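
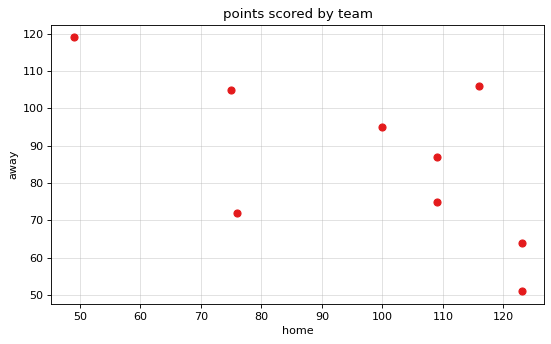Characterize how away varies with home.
negative, moderate

Points are negatively correlated; moderate (|r| ≈ 0.6).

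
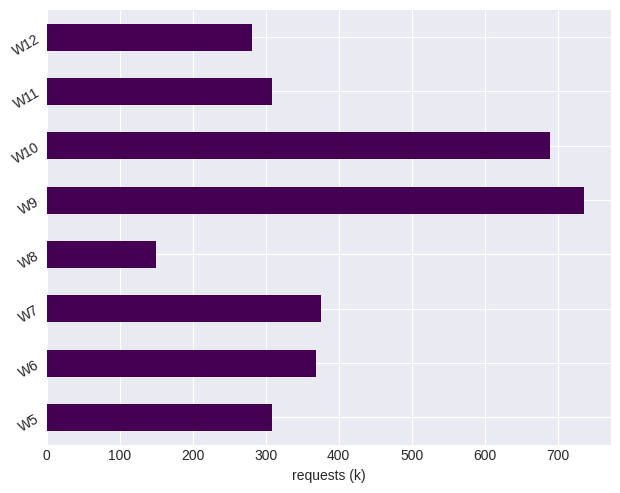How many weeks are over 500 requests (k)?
Above 500: W9, W10.

2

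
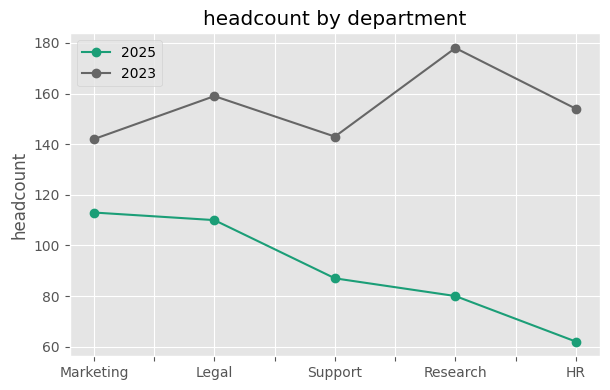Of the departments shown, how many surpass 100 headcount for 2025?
2

Above 100: Marketing, Legal.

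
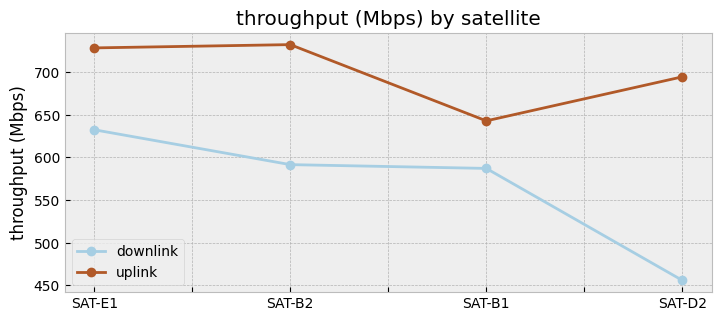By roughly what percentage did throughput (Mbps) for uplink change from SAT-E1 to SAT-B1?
≈ -10.3%

SAT-E1 ≈ 725, SAT-B1 ≈ 650; (650 − 725) / 725 ≈ -10.3%.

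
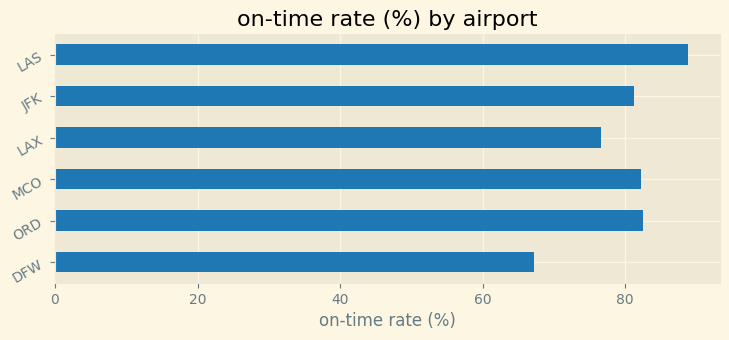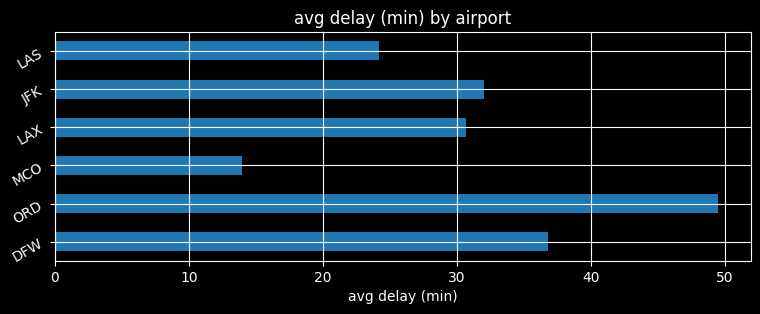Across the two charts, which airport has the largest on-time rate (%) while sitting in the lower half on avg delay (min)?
Chart 2 median avg delay (min) ≈ 30; below-median airports: MCO, LAX, LAS. Among those, LAS has the highest on-time rate (%) (≈ 90).

LAS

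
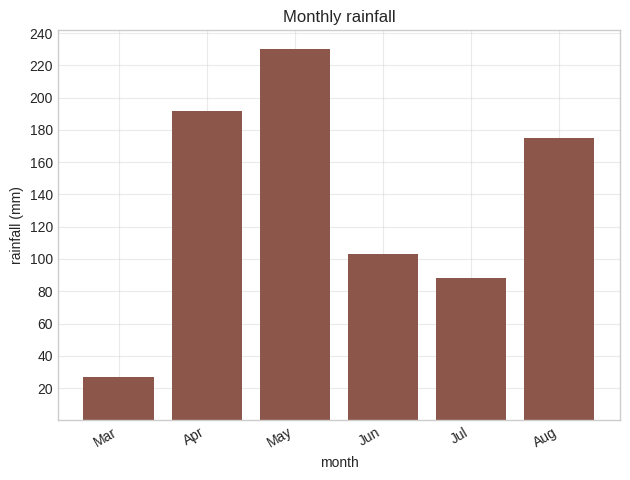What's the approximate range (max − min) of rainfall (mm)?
≈ 220

Max May ≈ 240, min Mar ≈ 20; range ≈ 220.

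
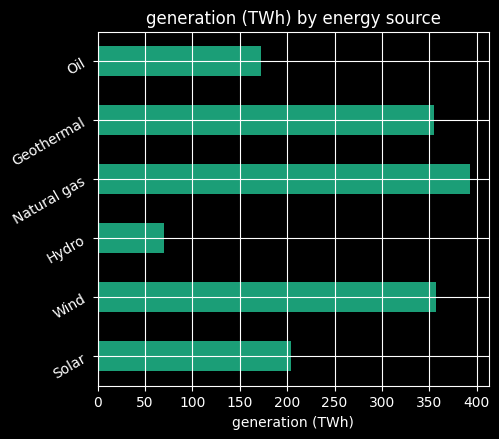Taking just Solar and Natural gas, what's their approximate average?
≈ 300

(200 + 400) / 2 ≈ 300.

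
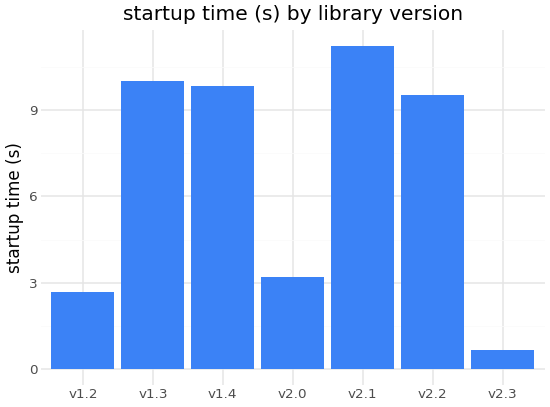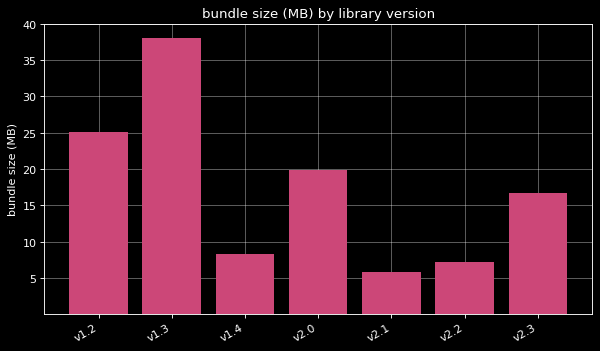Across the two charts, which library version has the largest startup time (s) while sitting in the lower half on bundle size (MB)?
v2.1

Chart 2 median bundle size (MB) ≈ 15; below-median library versions: v1.4, v2.1, v2.2. Among those, v2.1 has the highest startup time (s) (≈ 12).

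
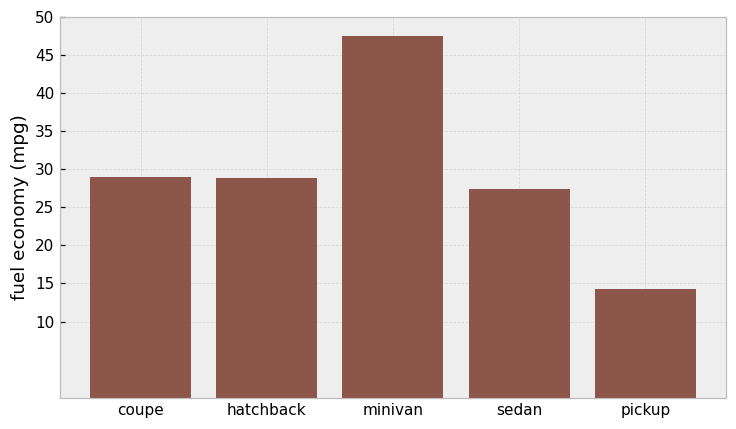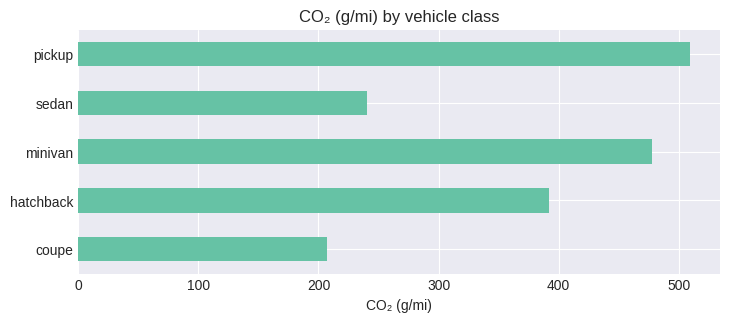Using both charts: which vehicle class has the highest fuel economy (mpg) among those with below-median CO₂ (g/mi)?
coupe

Chart 2 median CO₂ (g/mi) ≈ 400; below-median vehicle classes: coupe, sedan. Among those, coupe has the highest fuel economy (mpg) (≈ 30).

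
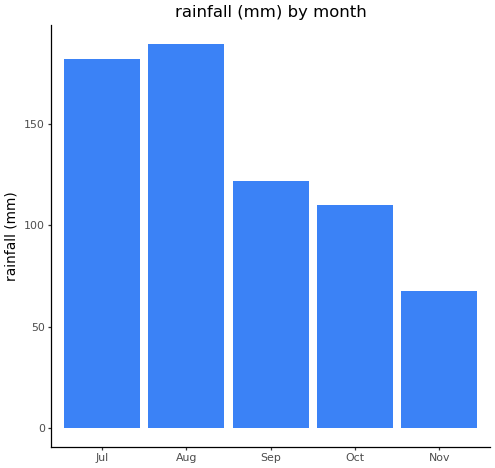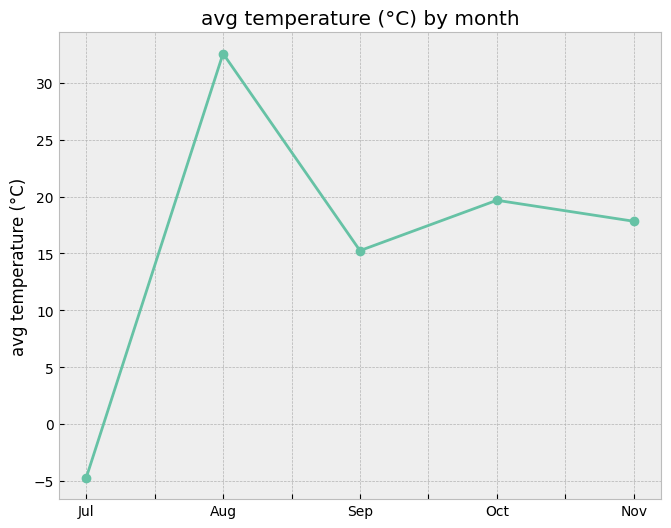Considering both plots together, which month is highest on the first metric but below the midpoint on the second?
Jul

Chart 2 median avg temperature (°C) ≈ 20; below-median months: Jul, Sep. Among those, Jul has the highest rainfall (mm) (≈ 180).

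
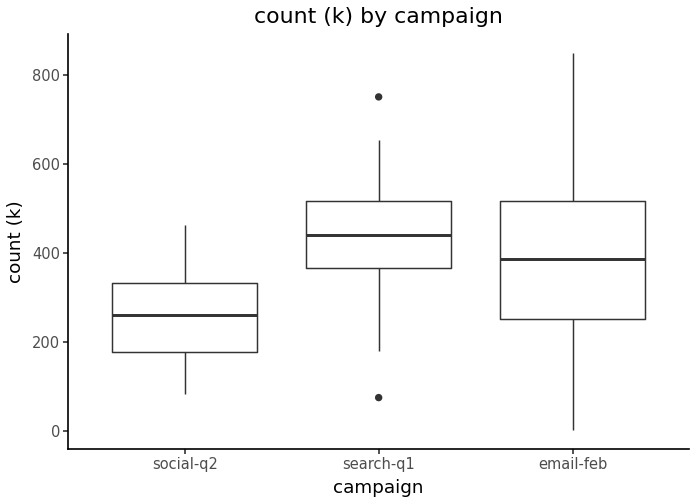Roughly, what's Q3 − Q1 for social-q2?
Q3 ≈ 340, Q1 ≈ 180; IQR ≈ 160.

≈ 160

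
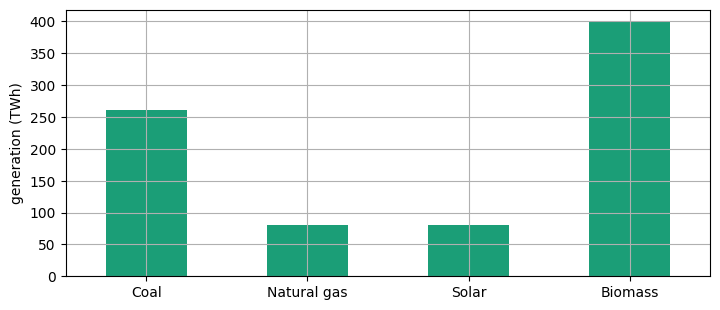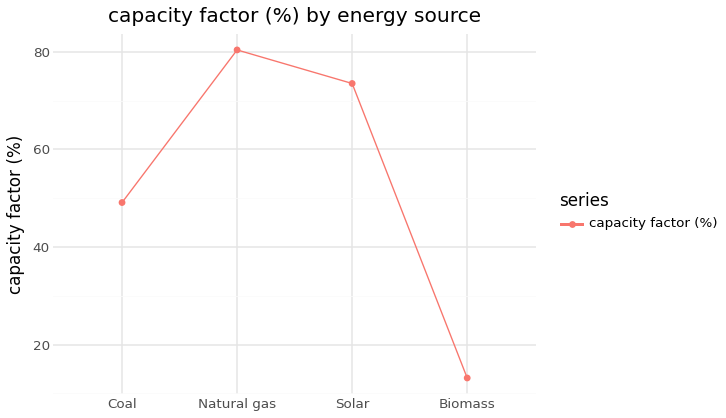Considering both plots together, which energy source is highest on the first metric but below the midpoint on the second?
Chart 2 median capacity factor (%) ≈ 60; below-median energy sources: Coal, Biomass. Among those, Biomass has the highest generation (TWh) (≈ 400).

Biomass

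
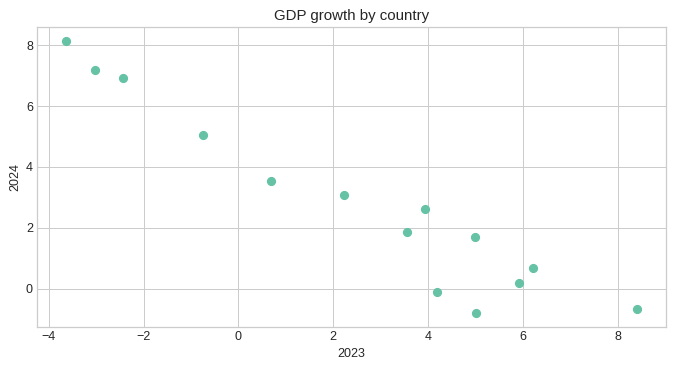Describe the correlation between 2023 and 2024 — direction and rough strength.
negative, strong

Points are negatively correlated; strong (|r| ≈ 1.0).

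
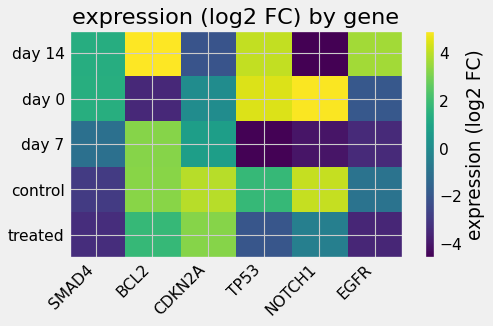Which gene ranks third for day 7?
SMAD4

Top 4 for day 7: BCL2 ≈ 3, CDKN2A ≈ 1, SMAD4 ≈ -1, EGFR ≈ -3.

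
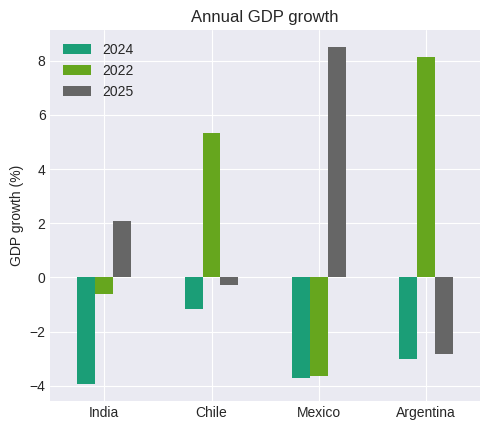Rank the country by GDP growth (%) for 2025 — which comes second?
India

Top 3 for 2025: Mexico ≈ 8, India ≈ 2, Chile ≈ 0.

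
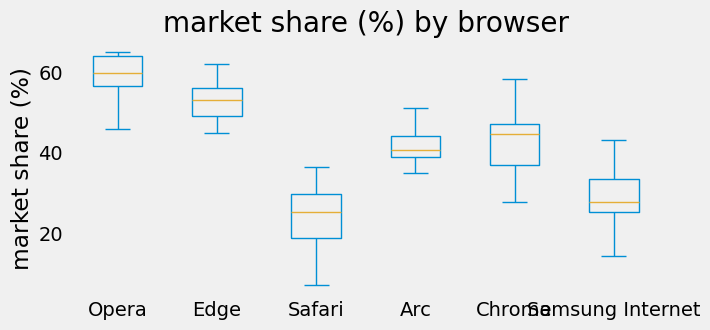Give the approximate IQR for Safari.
Q3 ≈ 30, Q1 ≈ 20; IQR ≈ 10.

≈ 10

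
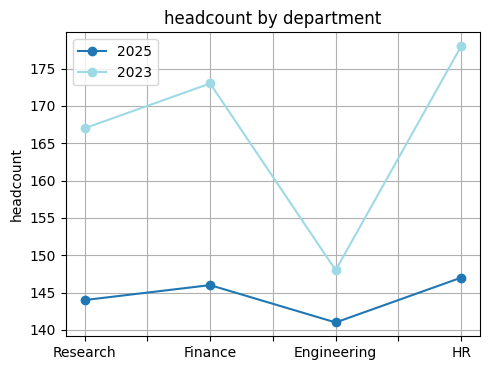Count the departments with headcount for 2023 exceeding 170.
2

Above 170: Finance, HR.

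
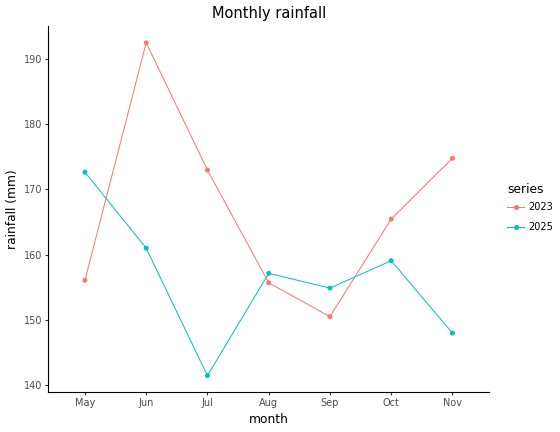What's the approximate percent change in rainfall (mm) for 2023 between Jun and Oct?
≈ -13.2%

Jun ≈ 190, Oct ≈ 165; (165 − 190) / 190 ≈ -13.2%.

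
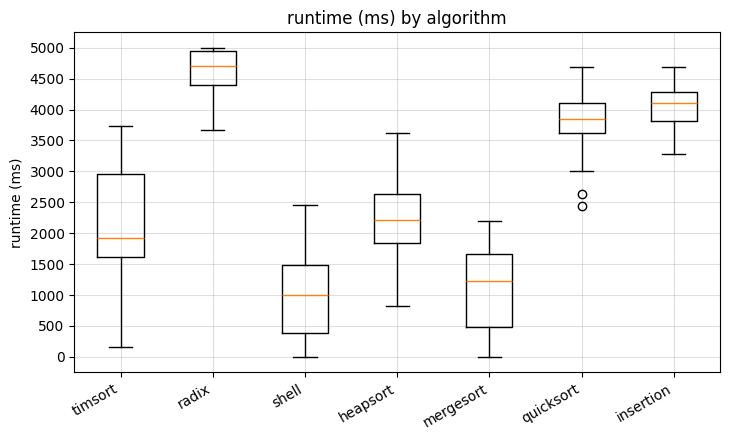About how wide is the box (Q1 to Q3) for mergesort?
≈ 1000

Q3 ≈ 1500, Q1 ≈ 500; IQR ≈ 1000.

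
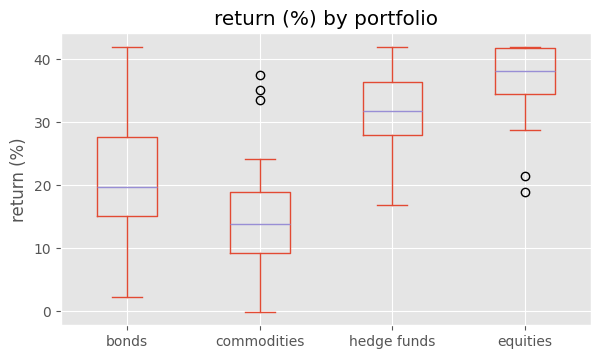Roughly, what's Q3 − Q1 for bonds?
Q3 ≈ 28, Q1 ≈ 16; IQR ≈ 12.

≈ 12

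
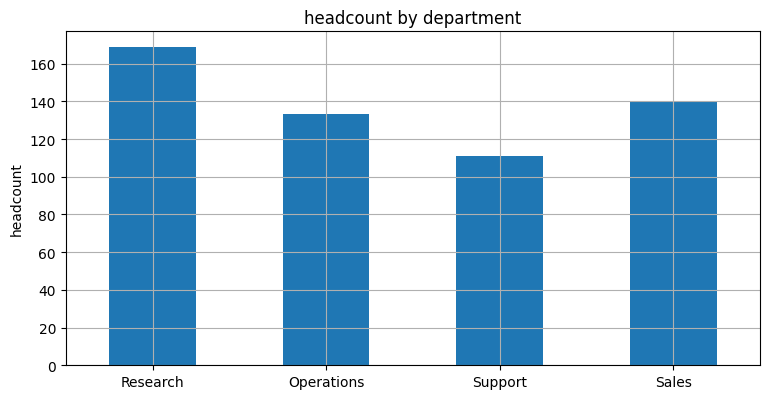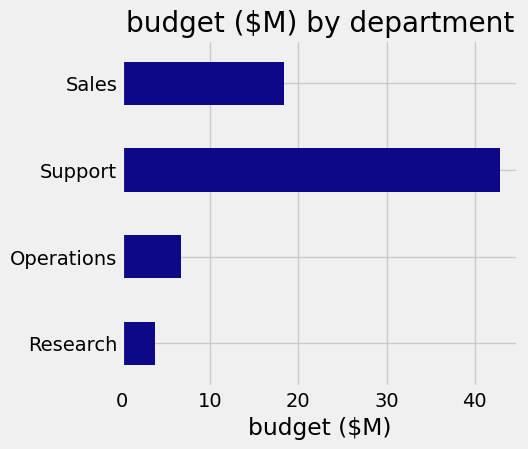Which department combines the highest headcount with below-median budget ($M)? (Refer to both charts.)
Research

Chart 2 median budget ($M) ≈ 10; below-median departments: Research, Operations. Among those, Research has the highest headcount (≈ 160).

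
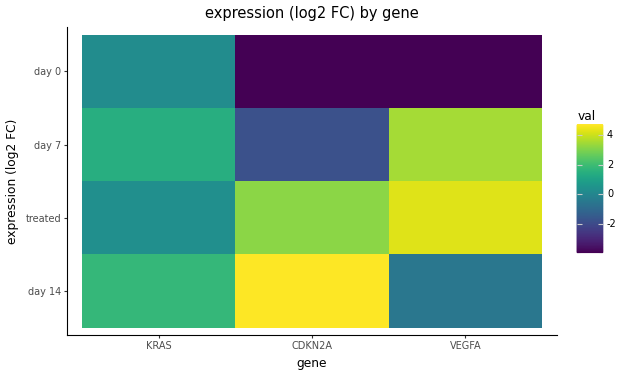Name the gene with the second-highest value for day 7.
Top 3 for day 7: VEGFA ≈ 4, KRAS ≈ 1, CDKN2A ≈ -2.

KRAS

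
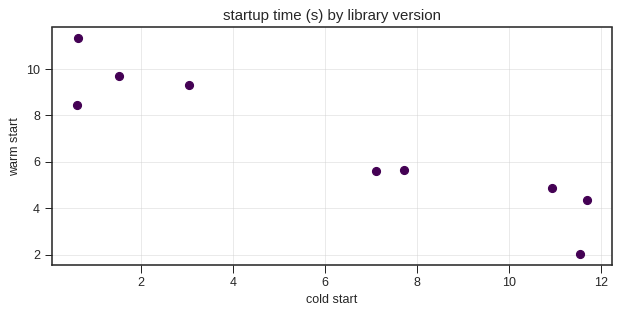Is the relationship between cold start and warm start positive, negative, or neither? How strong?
negative, strong

Points are negatively correlated; strong (|r| ≈ 0.9).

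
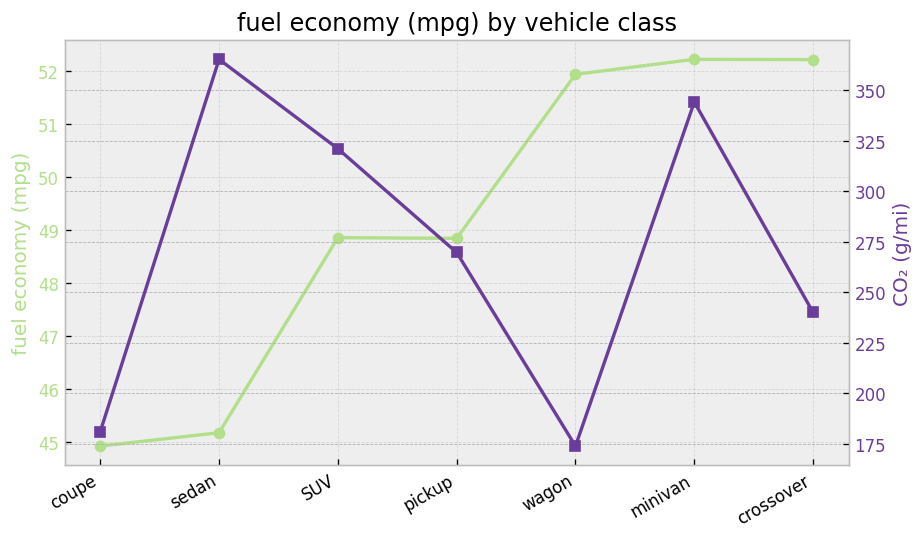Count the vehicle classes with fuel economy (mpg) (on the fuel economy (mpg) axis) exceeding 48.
5

Above 48: SUV, pickup, wagon, minivan, crossover.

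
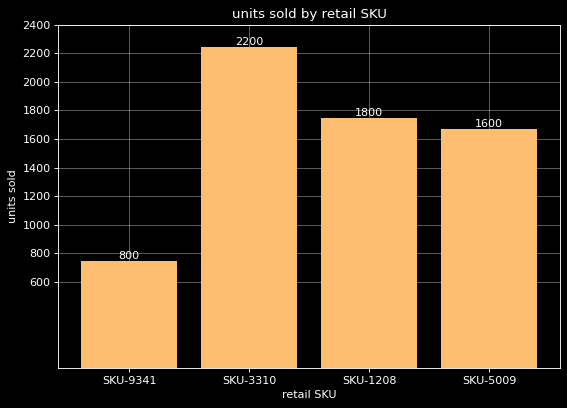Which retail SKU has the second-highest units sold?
SKU-1208

Top 3: SKU-3310 ≈ 2200, SKU-1208 ≈ 1800, SKU-5009 ≈ 1600.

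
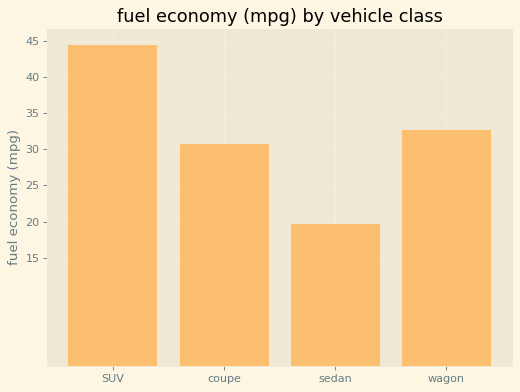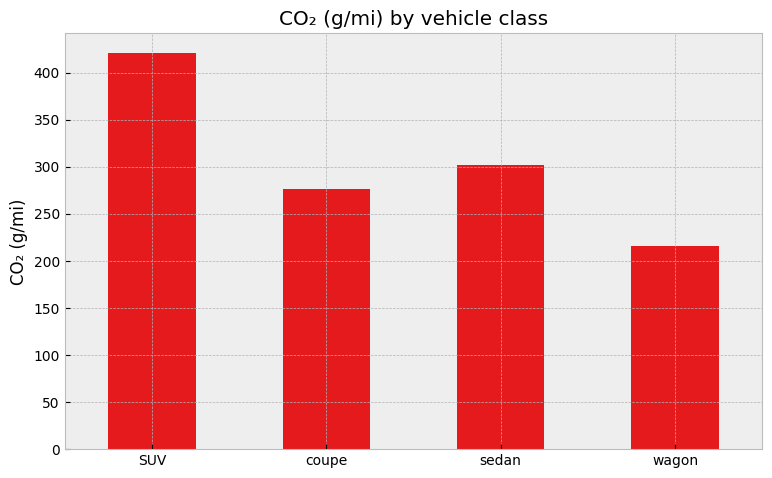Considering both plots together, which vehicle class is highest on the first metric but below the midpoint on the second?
Chart 2 median CO₂ (g/mi) ≈ 300; below-median vehicle classes: coupe, wagon. Among those, wagon has the highest fuel economy (mpg) (≈ 35).

wagon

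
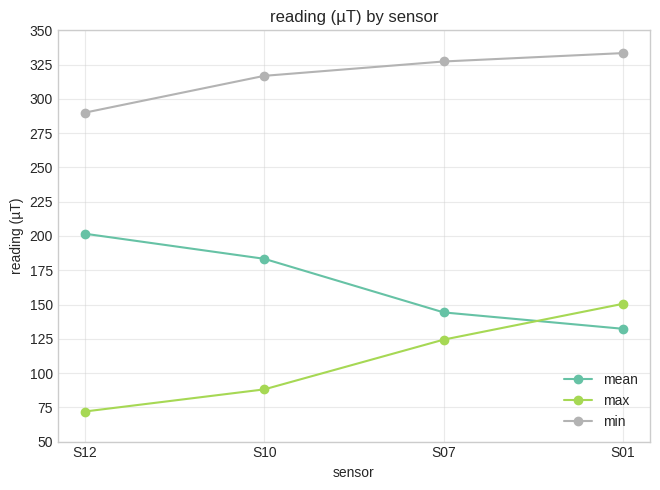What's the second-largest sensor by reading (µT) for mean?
Top 3 for mean: S12 ≈ 200, S10 ≈ 175, S07 ≈ 150.

S10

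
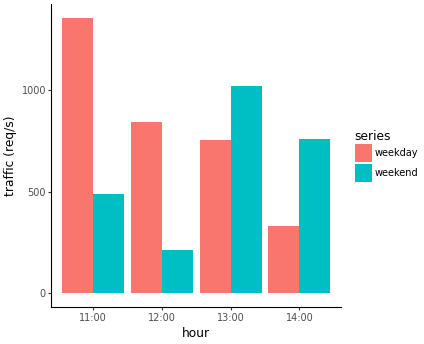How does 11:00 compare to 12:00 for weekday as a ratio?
11:00 ≈ 1400, 12:00 ≈ 800; 1400/800 ≈ 1.75.

≈ 1.75×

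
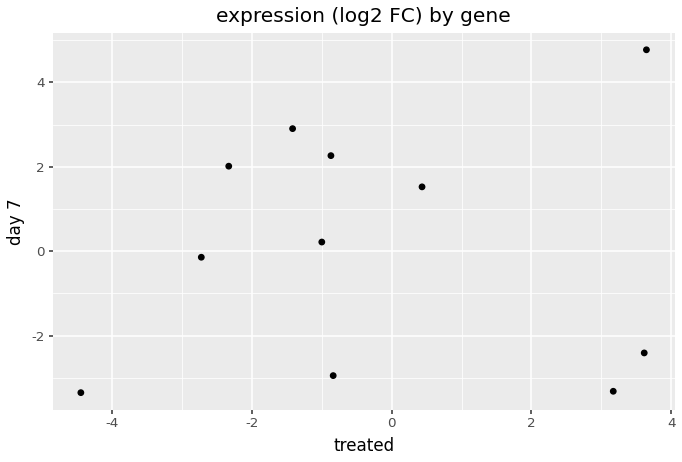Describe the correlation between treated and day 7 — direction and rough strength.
Points are roughly uncorrelated; weak (|r| ≈ 0.1).

no clear correlation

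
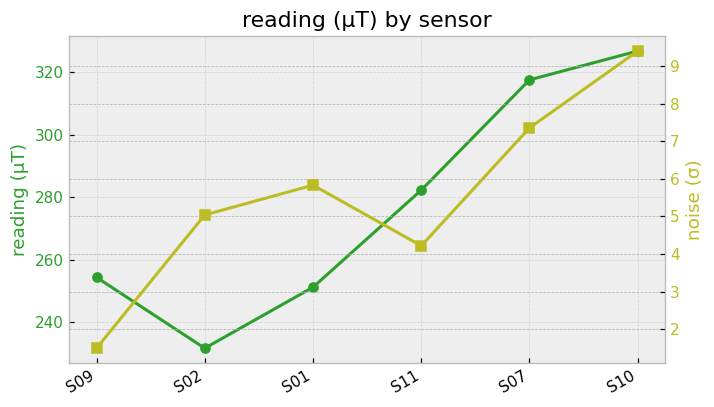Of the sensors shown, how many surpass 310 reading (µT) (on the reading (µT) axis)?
Above 310: S07, S10.

2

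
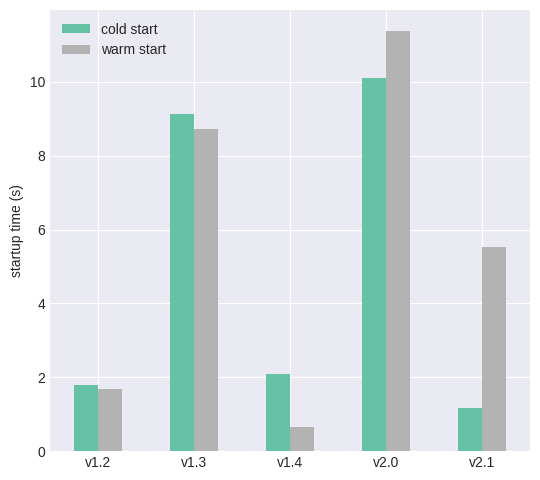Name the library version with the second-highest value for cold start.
v1.3

Top 3 for cold start: v2.0 ≈ 10, v1.3 ≈ 9, v1.4 ≈ 2.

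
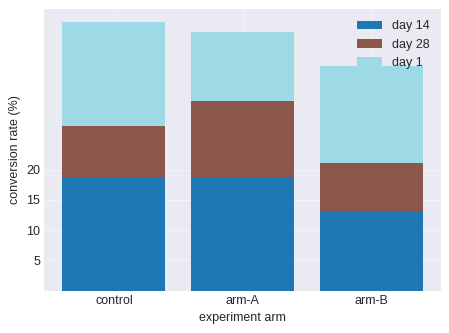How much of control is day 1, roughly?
≈ 20

day 1 top ≈ 45, bottom ≈ 25; segment ≈ 20.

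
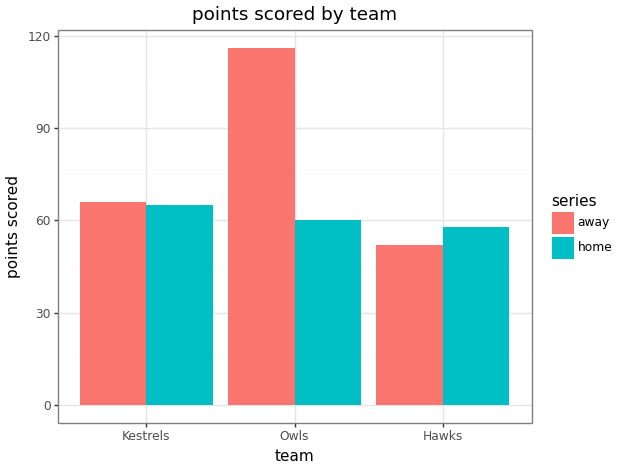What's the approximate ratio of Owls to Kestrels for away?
≈ 1.71×

Owls ≈ 120, Kestrels ≈ 70; 120/70 ≈ 1.71.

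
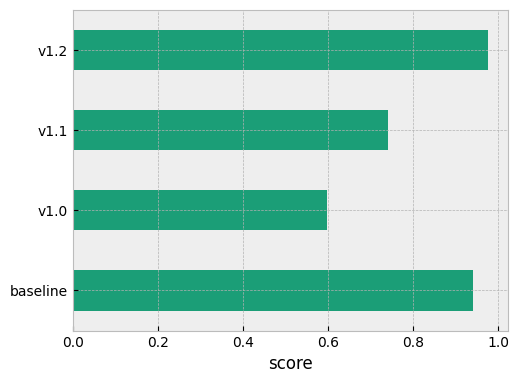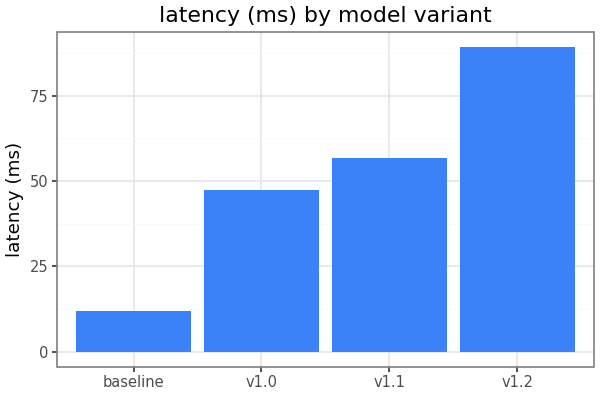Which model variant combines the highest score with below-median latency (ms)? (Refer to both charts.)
Chart 2 median latency (ms) ≈ 50; below-median model variants: baseline, v1.0. Among those, baseline has the highest score (≈ 0.9).

baseline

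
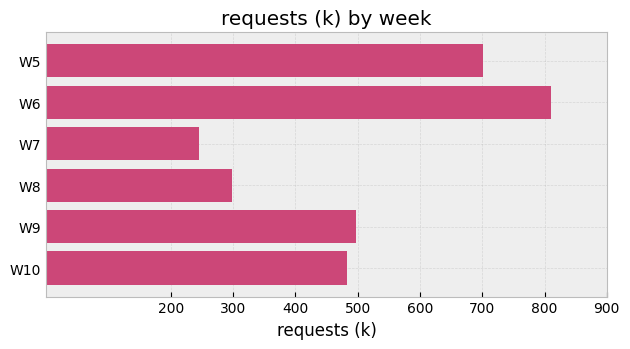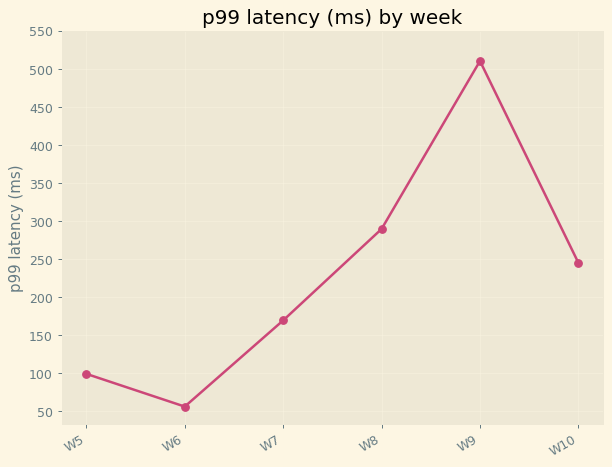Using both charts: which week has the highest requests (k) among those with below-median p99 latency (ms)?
Chart 2 median p99 latency (ms) ≈ 200; below-median weeks: W5, W6, W7. Among those, W6 has the highest requests (k) (≈ 800).

W6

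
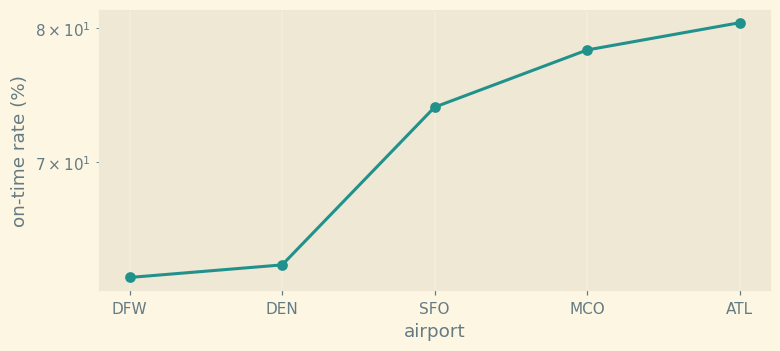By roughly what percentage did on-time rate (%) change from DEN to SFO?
≈ +15.6%

DEN ≈ 64, SFO ≈ 74; (74 − 64) / 64 ≈ +15.6%.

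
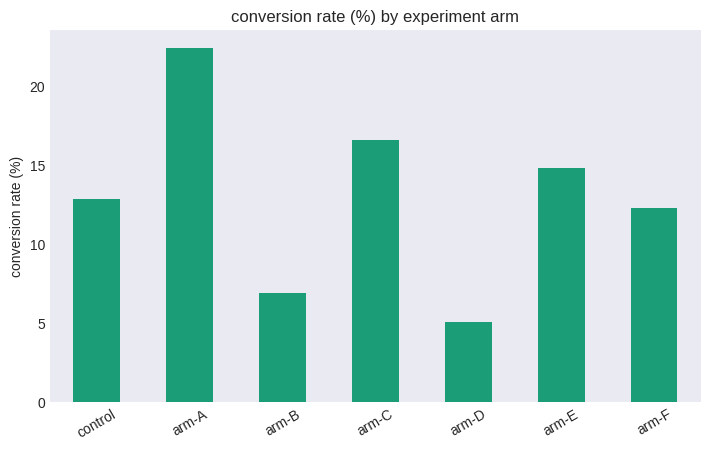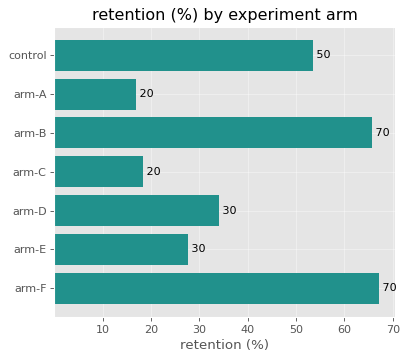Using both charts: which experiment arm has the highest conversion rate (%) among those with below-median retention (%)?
arm-A

Chart 2 median retention (%) ≈ 30; below-median experiment arms: arm-A, arm-C, arm-E. Among those, arm-A has the highest conversion rate (%) (≈ 20).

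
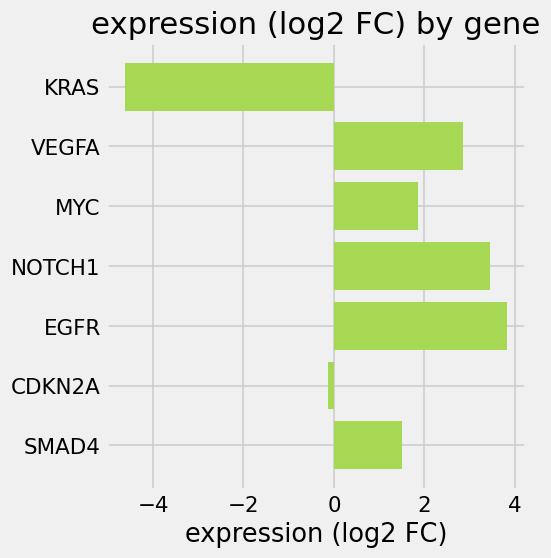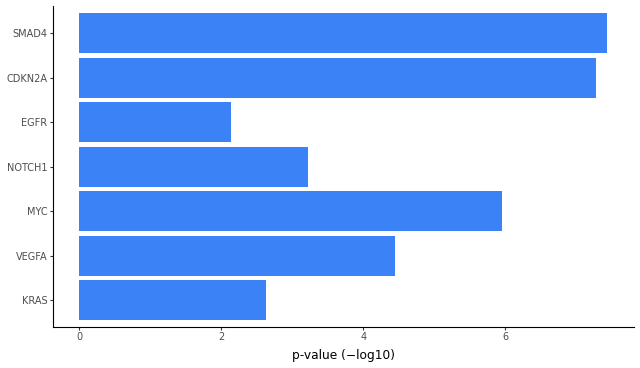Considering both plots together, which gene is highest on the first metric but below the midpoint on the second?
Chart 2 median p-value (−log10) ≈ 4; below-median genes: KRAS, NOTCH1, EGFR. Among those, EGFR has the highest expression (log2 FC) (≈ 4).

EGFR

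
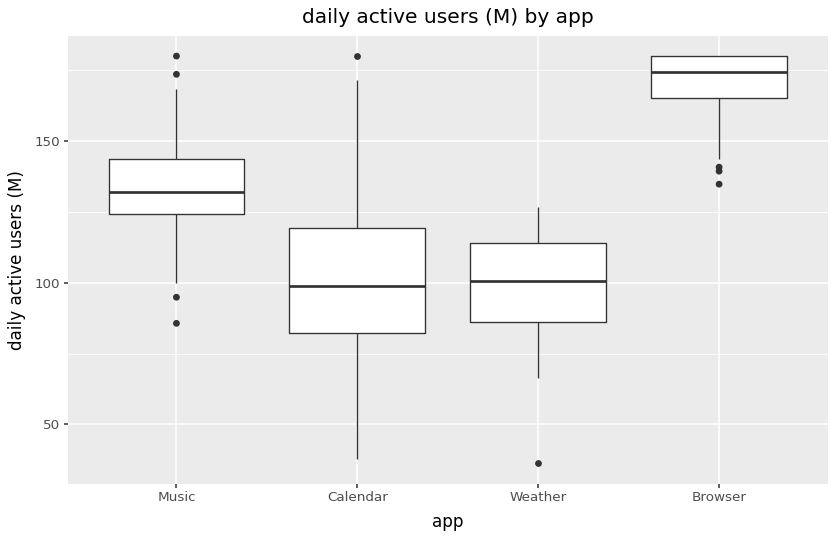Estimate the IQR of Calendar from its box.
Q3 ≈ 120, Q1 ≈ 80; IQR ≈ 40.

≈ 40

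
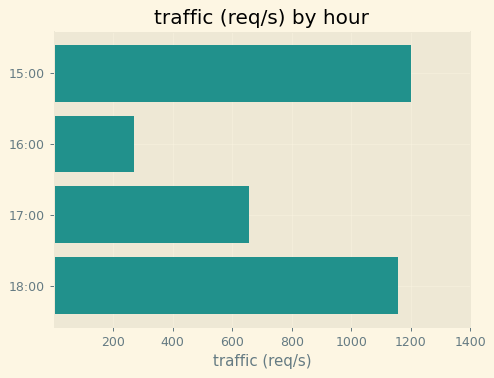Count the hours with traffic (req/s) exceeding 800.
2

Above 800: 15:00, 18:00.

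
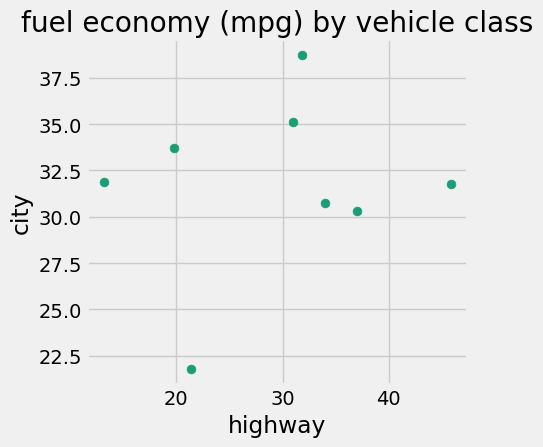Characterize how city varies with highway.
no clear correlation

Points are roughly uncorrelated; weak (|r| ≈ 0.2).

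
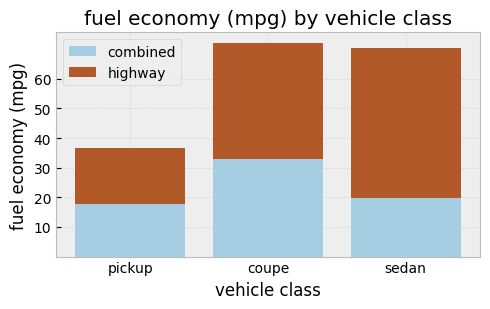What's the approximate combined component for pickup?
≈ 20

combined top ≈ 20, bottom ≈ 0; segment ≈ 20.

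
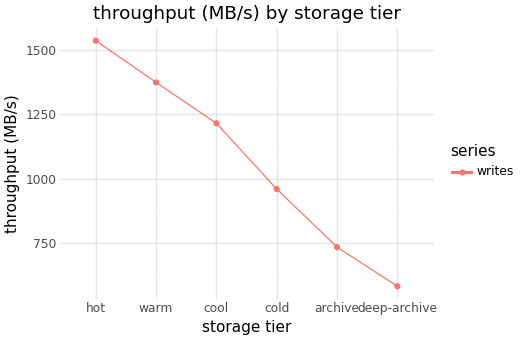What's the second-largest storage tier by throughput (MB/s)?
warm

Top 3: hot ≈ 1500, warm ≈ 1400, cool ≈ 1200.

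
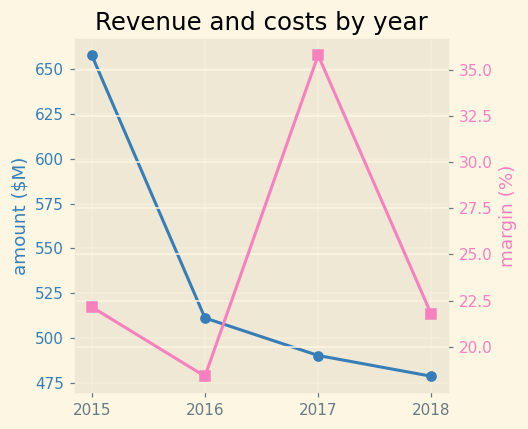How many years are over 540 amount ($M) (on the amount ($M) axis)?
Above 540: 2015.

1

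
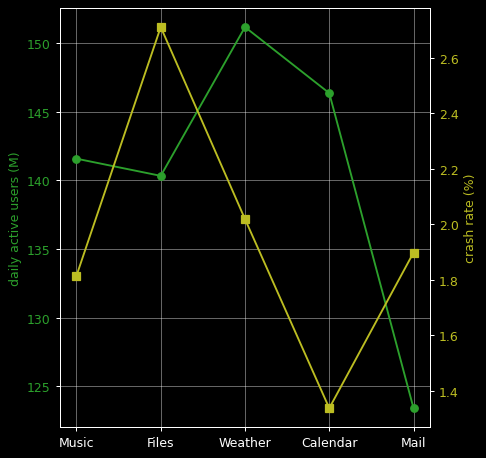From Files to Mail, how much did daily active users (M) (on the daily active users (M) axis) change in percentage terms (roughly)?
≈ -10.7%

Files ≈ 140, Mail ≈ 125; (125 − 140) / 140 ≈ -10.7%.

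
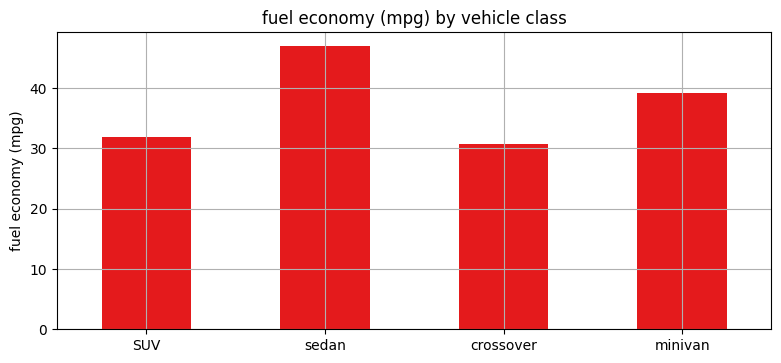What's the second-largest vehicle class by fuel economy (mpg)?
minivan

Top 3: sedan ≈ 45, minivan ≈ 40, SUV ≈ 30.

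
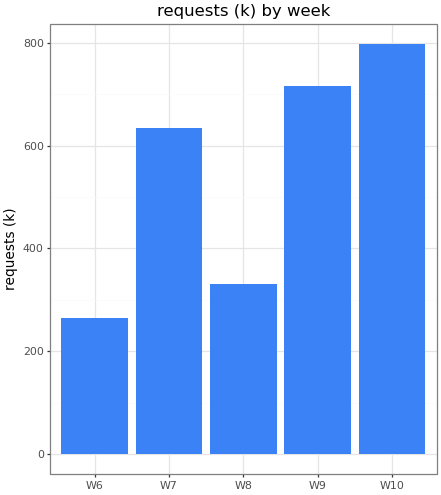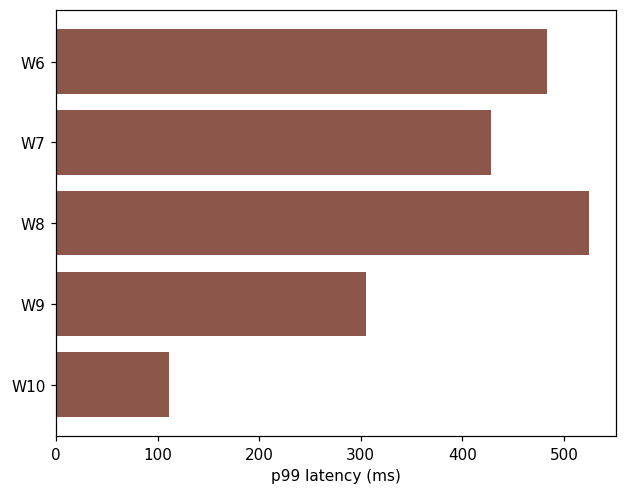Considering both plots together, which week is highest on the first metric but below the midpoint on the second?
W10

Chart 2 median p99 latency (ms) ≈ 450; below-median weeks: W9, W10. Among those, W10 has the highest requests (k) (≈ 800).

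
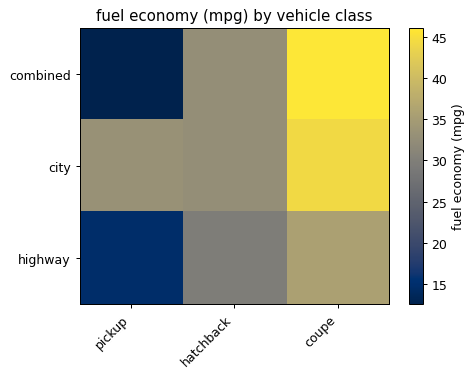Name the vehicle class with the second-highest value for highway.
hatchback

Top 3 for highway: coupe ≈ 35, hatchback ≈ 30, pickup ≈ 15.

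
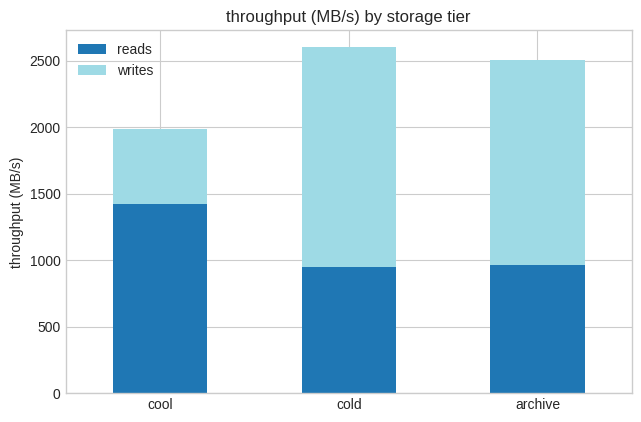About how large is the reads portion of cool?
≈ 1500

reads top ≈ 1500, bottom ≈ 0; segment ≈ 1500.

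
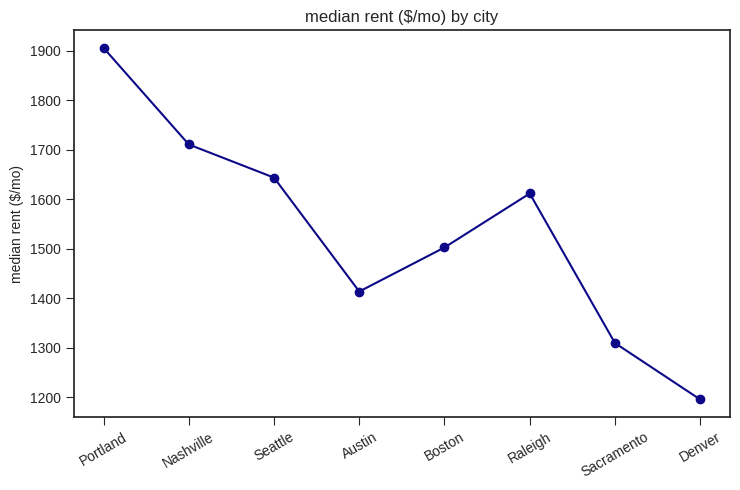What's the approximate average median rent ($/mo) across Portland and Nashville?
(1900 + 1700) / 2 ≈ 1800.

≈ 1800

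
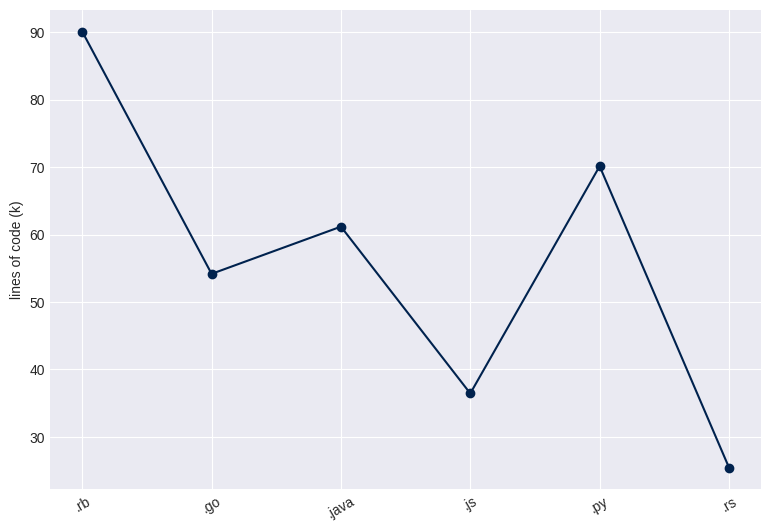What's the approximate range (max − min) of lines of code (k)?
≈ 60

Max .rb ≈ 90, min .rs ≈ 30; range ≈ 60.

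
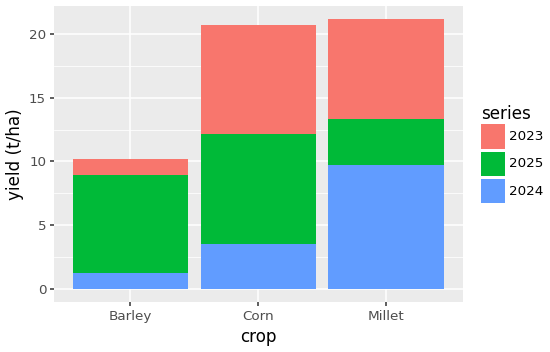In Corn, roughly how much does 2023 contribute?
2023 top ≈ 20, bottom ≈ 12; segment ≈ 8.

≈ 8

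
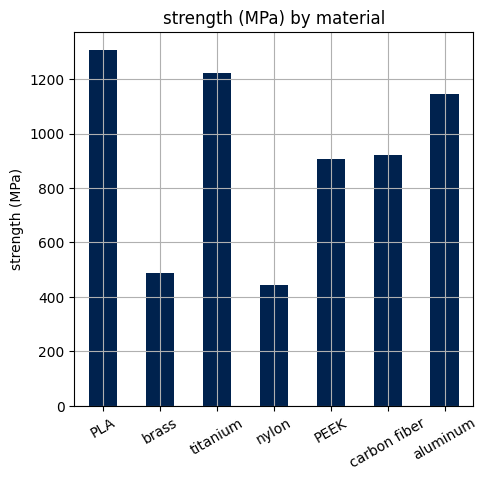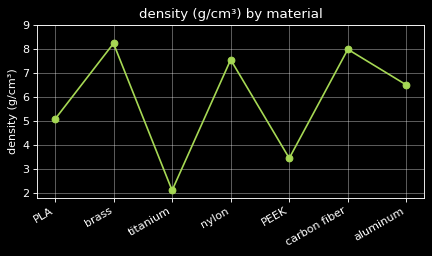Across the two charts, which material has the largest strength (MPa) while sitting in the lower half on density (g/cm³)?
Chart 2 median density (g/cm³) ≈ 6; below-median materials: PLA, titanium, PEEK. Among those, PLA has the highest strength (MPa) (≈ 1400).

PLA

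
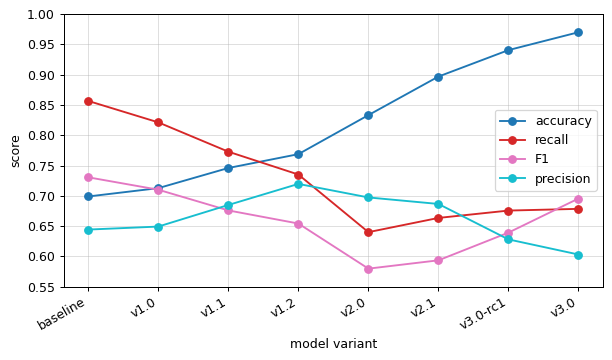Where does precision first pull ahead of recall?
v1.2: precision ≈ 0.70 vs recall ≈ 0.75 (not yet); v2.0: precision ≈ 0.70 vs recall ≈ 0.65 (first crossover).

v2.0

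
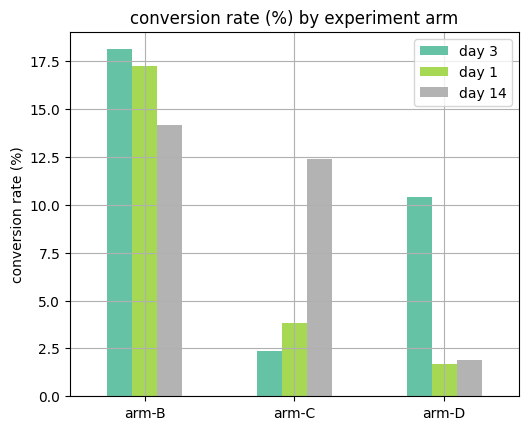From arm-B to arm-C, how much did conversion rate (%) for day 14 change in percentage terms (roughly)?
arm-B ≈ 14, arm-C ≈ 12; (12 − 14) / 14 ≈ -14.3%.

≈ -14.3%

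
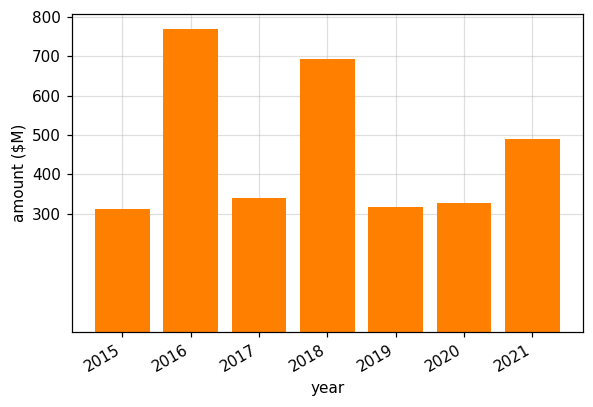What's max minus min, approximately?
Max 2016 ≈ 800, min 2015 ≈ 300; range ≈ 500.

≈ 500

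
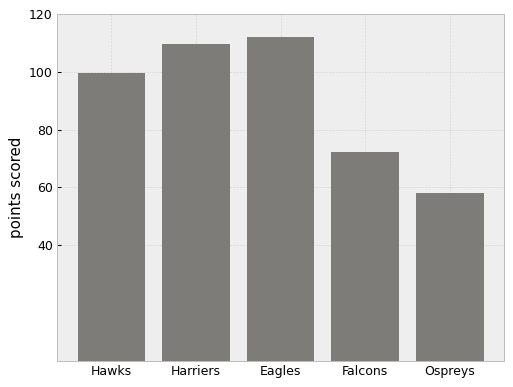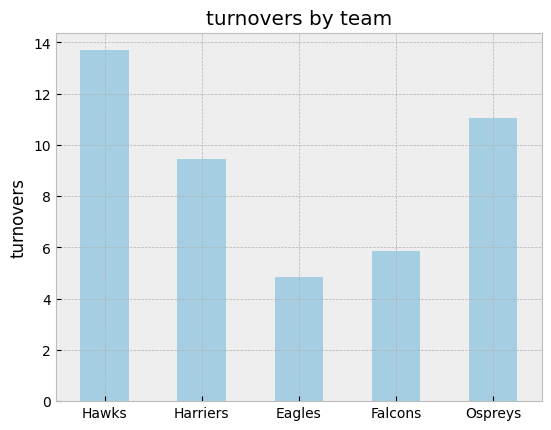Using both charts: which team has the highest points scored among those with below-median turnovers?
Chart 2 median turnovers ≈ 10; below-median teams: Eagles, Falcons. Among those, Eagles has the highest points scored (≈ 120).

Eagles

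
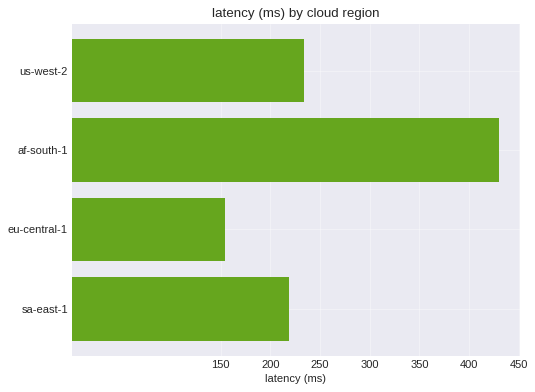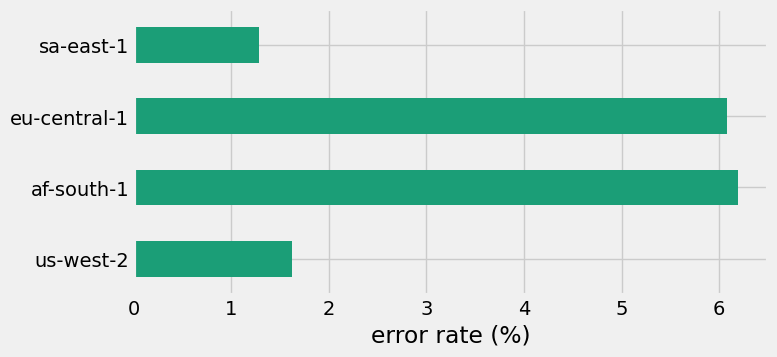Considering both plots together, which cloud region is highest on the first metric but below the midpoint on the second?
Chart 2 median error rate (%) ≈ 4; below-median cloud regions: us-west-2, sa-east-1. Among those, us-west-2 has the highest latency (ms) (≈ 250).

us-west-2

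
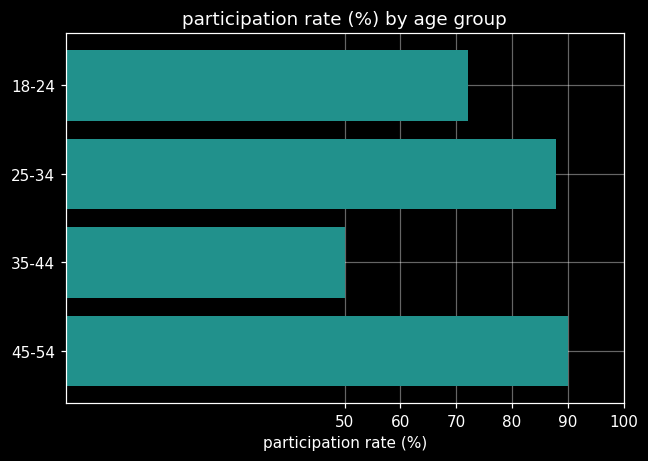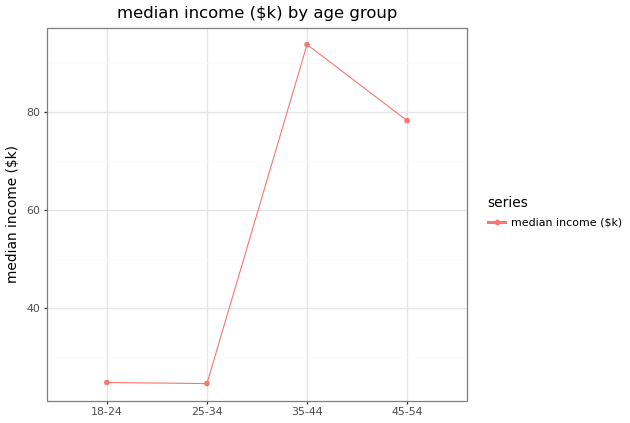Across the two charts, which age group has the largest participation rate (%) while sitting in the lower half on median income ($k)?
25-34

Chart 2 median median income ($k) ≈ 50; below-median age groups: 18-24, 25-34. Among those, 25-34 has the highest participation rate (%) (≈ 90).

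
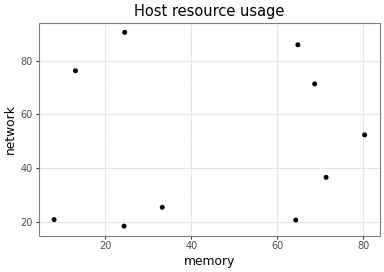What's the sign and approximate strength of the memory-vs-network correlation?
no clear correlation

Points are roughly uncorrelated; weak (|r| ≈ 0.1).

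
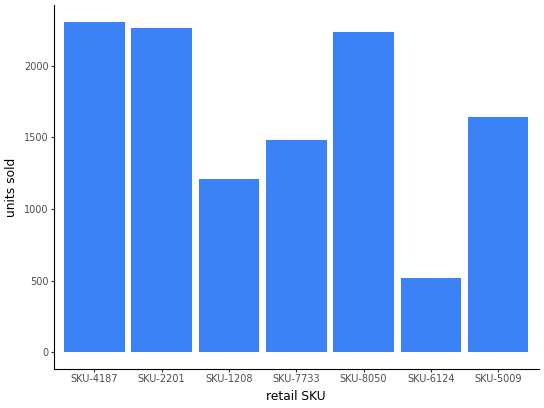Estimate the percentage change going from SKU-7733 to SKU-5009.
≈ +14.3%

SKU-7733 ≈ 1400, SKU-5009 ≈ 1600; (1600 − 1400) / 1400 ≈ +14.3%.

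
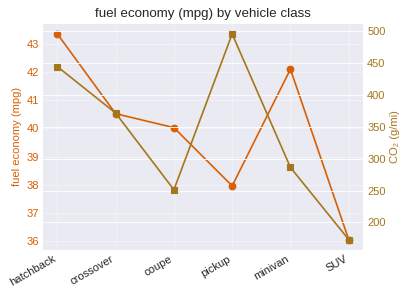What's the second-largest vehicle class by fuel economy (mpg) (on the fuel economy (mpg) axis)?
minivan

Top 3 (on the fuel economy (mpg) axis): hatchback ≈ 43, minivan ≈ 42, crossover ≈ 41.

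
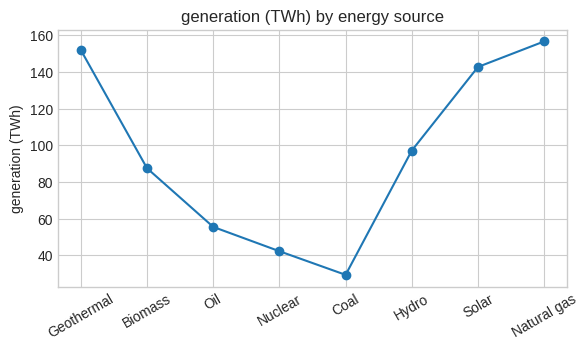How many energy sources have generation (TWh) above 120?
Above 120: Geothermal, Solar, Natural gas.

3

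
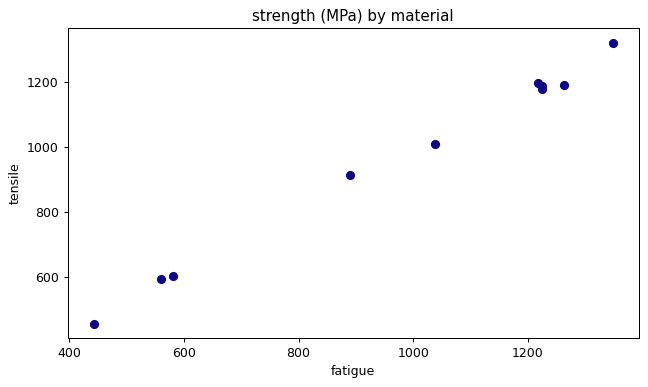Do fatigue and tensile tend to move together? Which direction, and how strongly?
positive, strong

Points are positively correlated; strong (|r| ≈ 1.0).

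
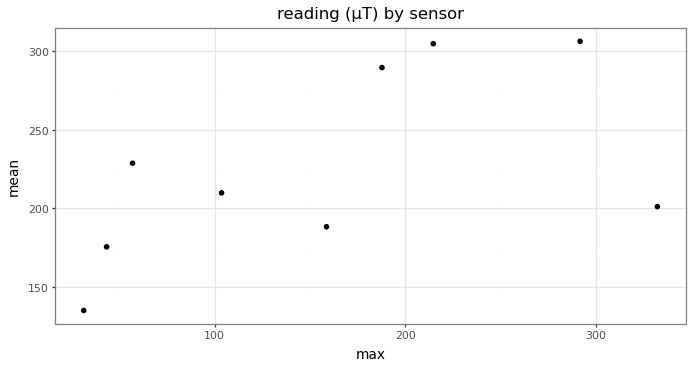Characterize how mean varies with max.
Points are positively correlated; moderate (|r| ≈ 0.6).

positive, moderate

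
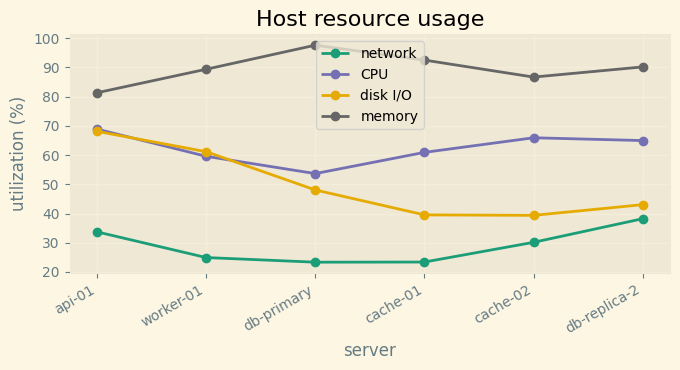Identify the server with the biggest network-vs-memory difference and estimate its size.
db-primary, ≈ 80 %

db-primary: network ≈ 20, memory ≈ 100 → gap ≈ 80. Next-largest (cache-01) is only ≈ 70.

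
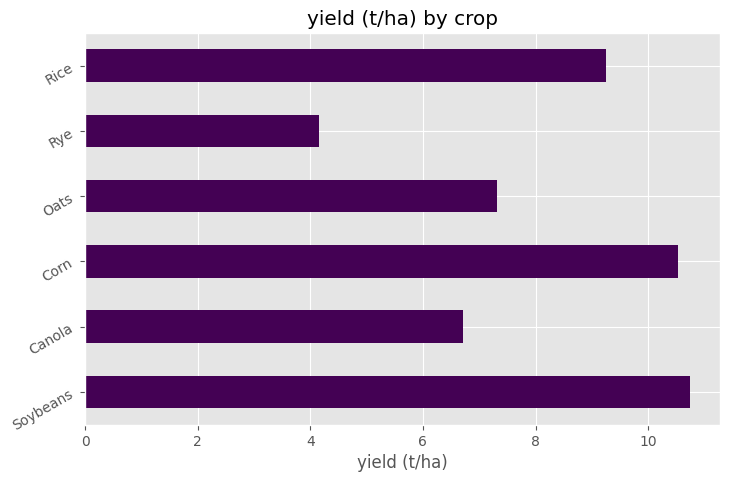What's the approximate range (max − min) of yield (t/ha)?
≈ 7

Max Soybeans ≈ 11, min Rye ≈ 4; range ≈ 7.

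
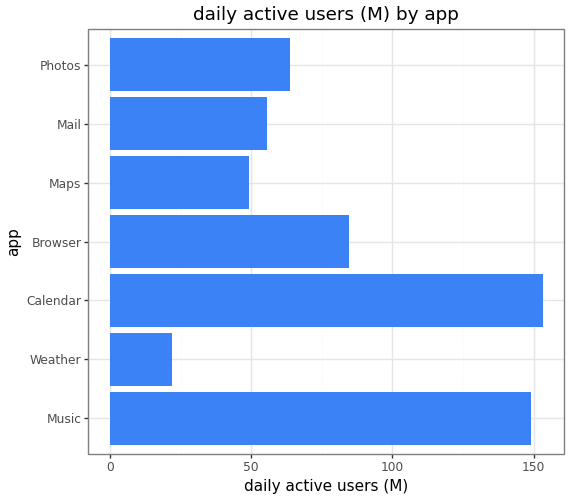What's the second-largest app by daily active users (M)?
Music

Top 3: Calendar ≈ 160, Music ≈ 140, Browser ≈ 80.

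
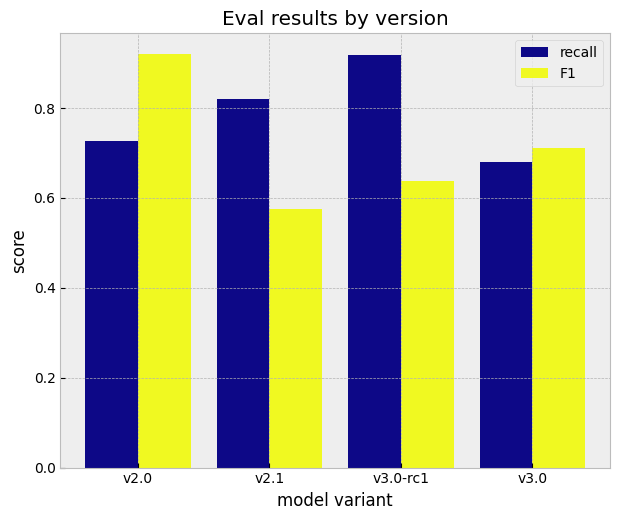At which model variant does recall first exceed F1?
v2.0: recall ≈ 0.7 vs F1 ≈ 0.9 (not yet); v2.1: recall ≈ 0.8 vs F1 ≈ 0.6 (first crossover).

v2.1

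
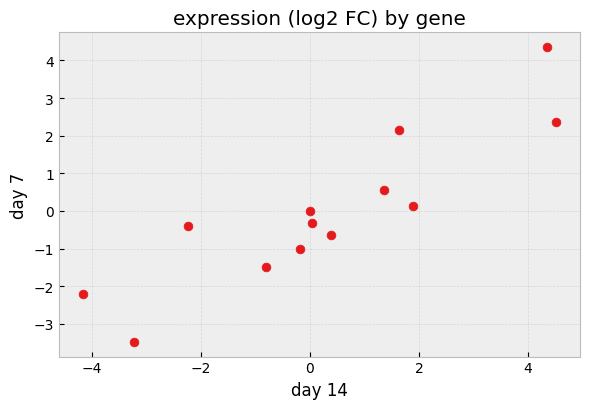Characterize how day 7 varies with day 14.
Points are positively correlated; strong (|r| ≈ 0.9).

positive, strong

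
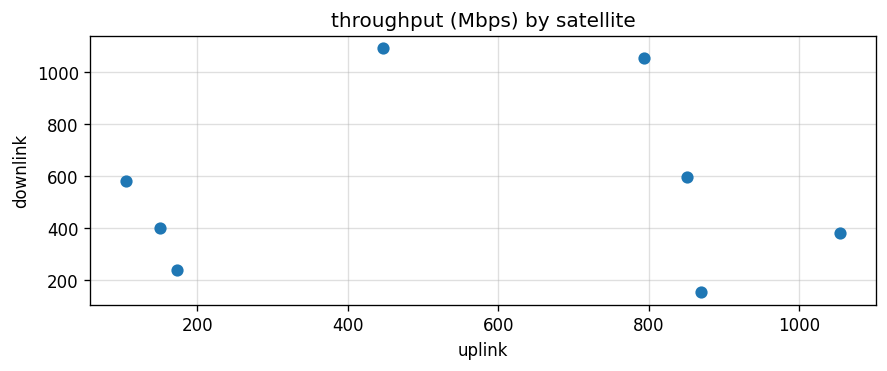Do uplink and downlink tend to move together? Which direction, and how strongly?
Points are roughly uncorrelated; weak (|r| ≈ 0.0).

no clear correlation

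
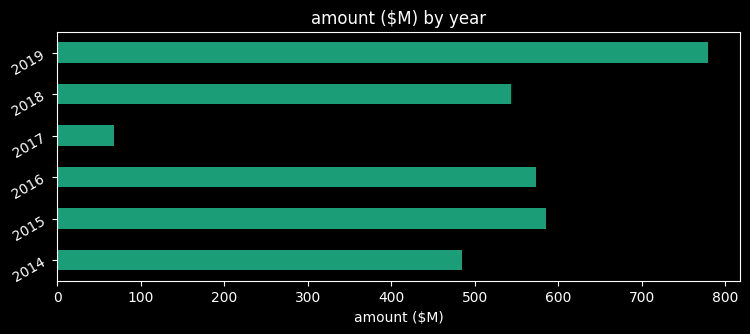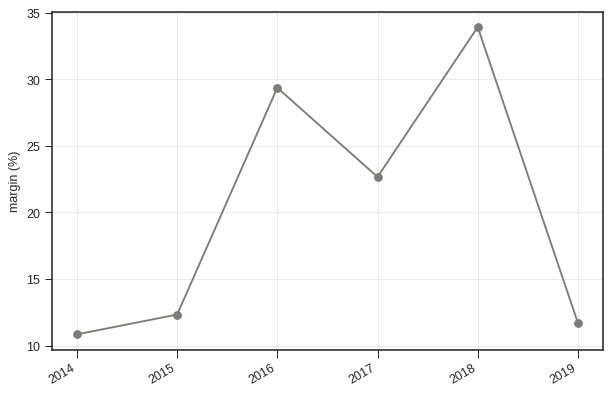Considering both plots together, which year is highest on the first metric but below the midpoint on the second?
Chart 2 median margin (%) ≈ 15; below-median years: 2014, 2015, 2019. Among those, 2019 has the highest amount ($M) (≈ 800).

2019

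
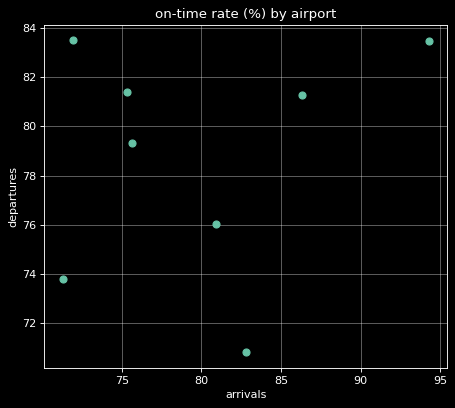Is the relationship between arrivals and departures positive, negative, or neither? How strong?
no clear correlation

Points are roughly uncorrelated; weak (|r| ≈ 0.2).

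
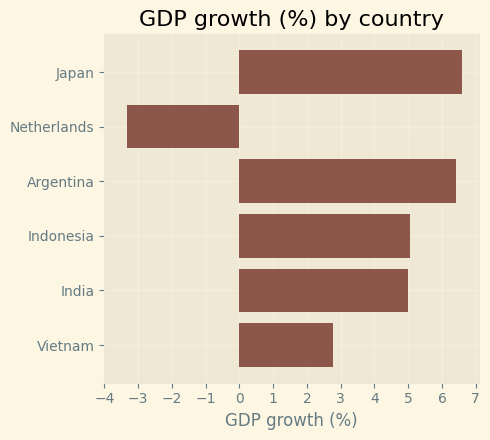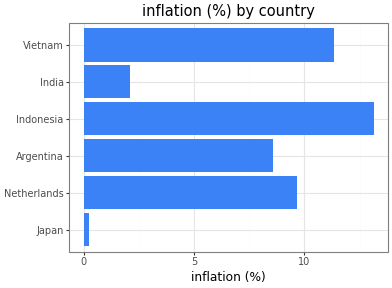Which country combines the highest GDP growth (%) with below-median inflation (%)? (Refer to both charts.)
Japan

Chart 2 median inflation (%) ≈ 10; below-median countries: Japan, Argentina, India. Among those, Japan has the highest GDP growth (%) (≈ 7).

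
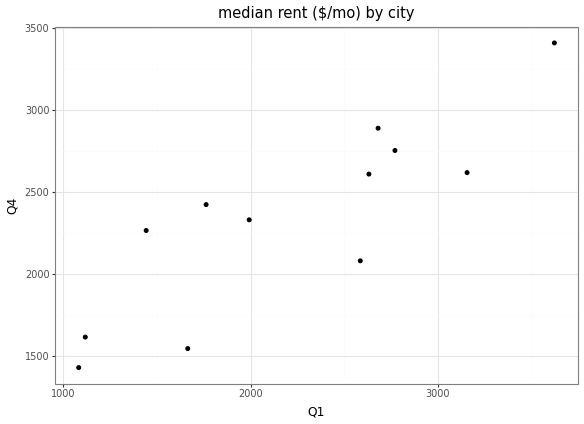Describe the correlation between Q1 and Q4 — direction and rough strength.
Points are positively correlated; strong (|r| ≈ 0.9).

positive, strong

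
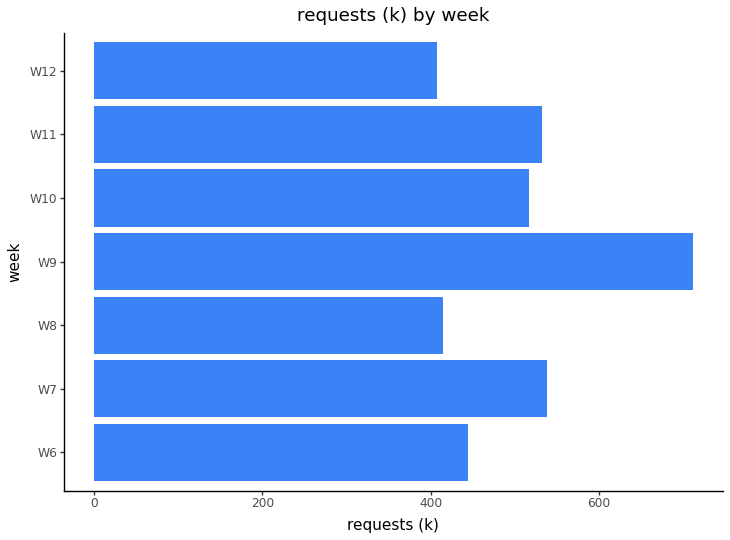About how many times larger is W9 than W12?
≈ 1.75×

W9 ≈ 700, W12 ≈ 400; 700/400 ≈ 1.75.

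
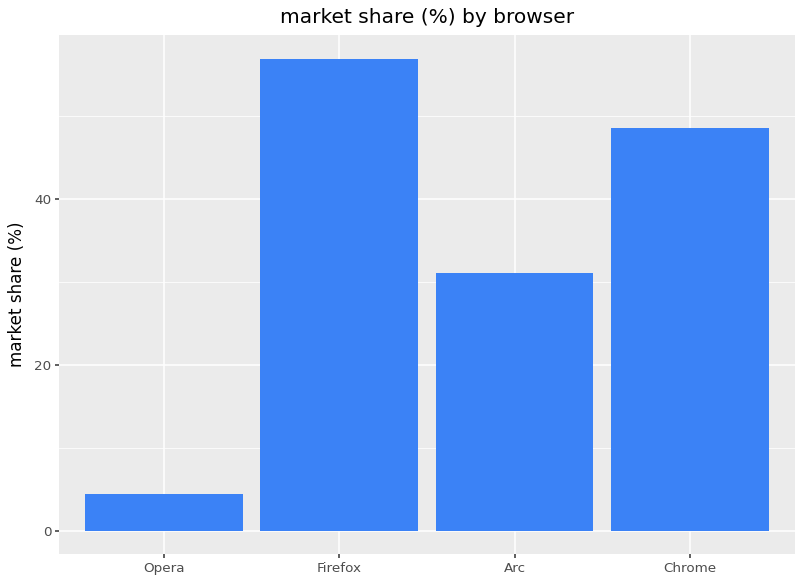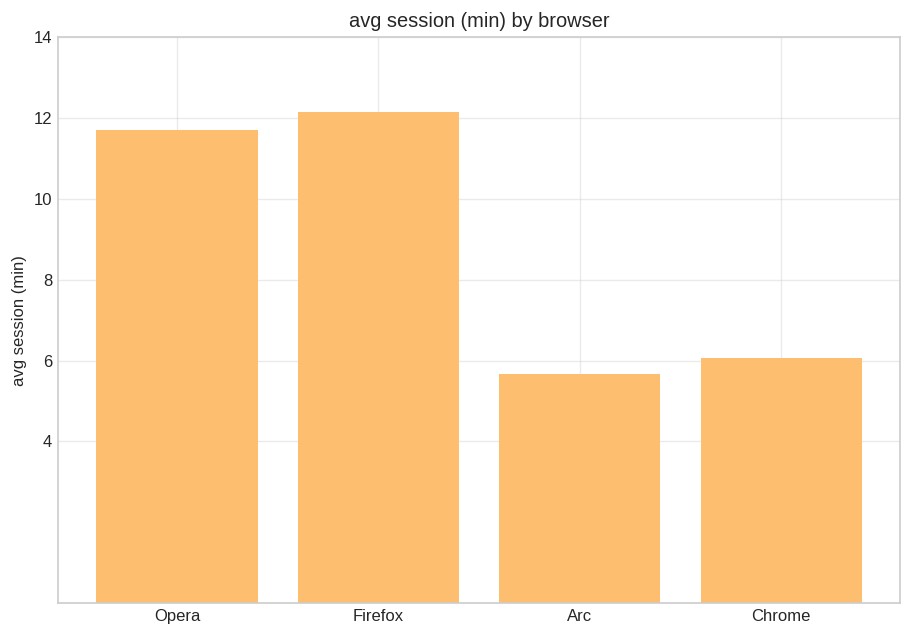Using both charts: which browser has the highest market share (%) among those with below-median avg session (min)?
Chart 2 median avg session (min) ≈ 8; below-median browsers: Arc, Chrome. Among those, Chrome has the highest market share (%) (≈ 50).

Chrome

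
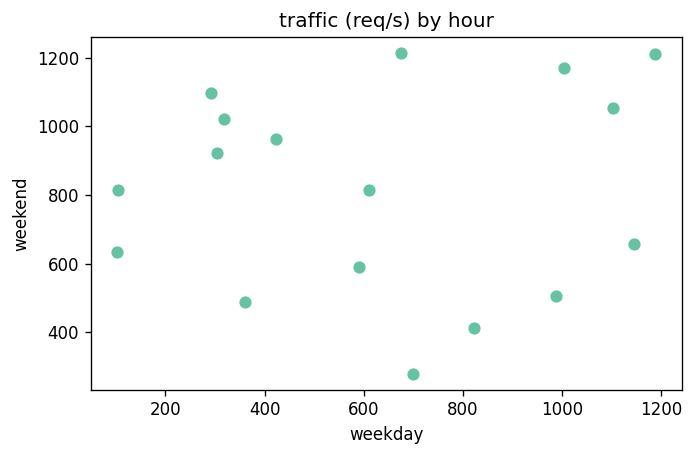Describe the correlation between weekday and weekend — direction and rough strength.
Points are roughly uncorrelated; weak (|r| ≈ 0.1).

no clear correlation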